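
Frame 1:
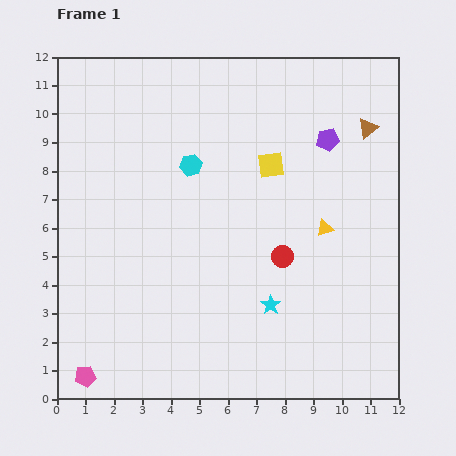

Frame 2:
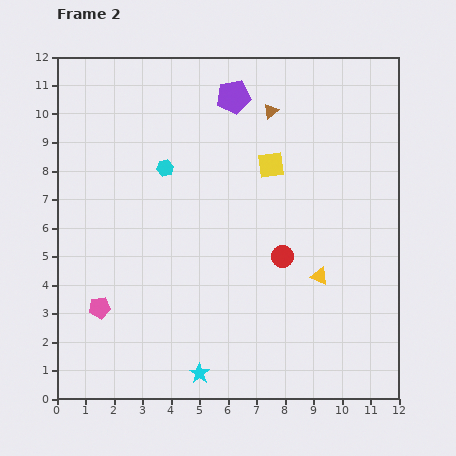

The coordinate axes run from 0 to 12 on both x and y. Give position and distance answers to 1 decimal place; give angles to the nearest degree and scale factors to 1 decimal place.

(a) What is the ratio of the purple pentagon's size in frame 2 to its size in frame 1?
1.5×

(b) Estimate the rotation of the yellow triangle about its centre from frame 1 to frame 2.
40° clockwise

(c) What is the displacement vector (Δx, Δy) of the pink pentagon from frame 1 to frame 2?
(0.5, 2.4)

The pink pentagon was at (1.0, 0.8) in frame 1 and (1.5, 3.2) in frame 2.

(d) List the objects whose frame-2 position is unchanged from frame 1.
the red circle, the yellow square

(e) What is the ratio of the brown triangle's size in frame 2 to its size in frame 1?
0.7×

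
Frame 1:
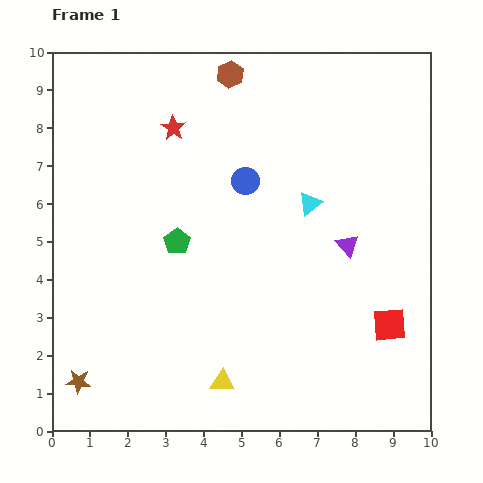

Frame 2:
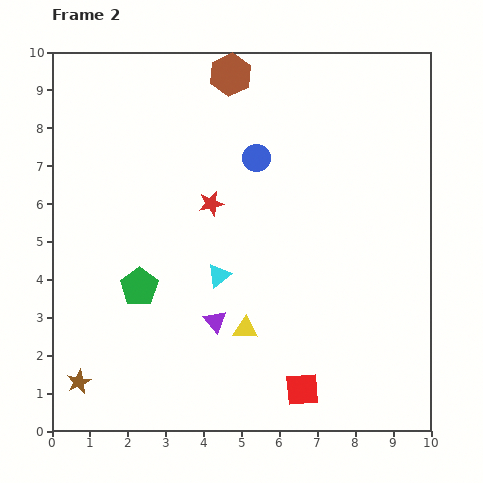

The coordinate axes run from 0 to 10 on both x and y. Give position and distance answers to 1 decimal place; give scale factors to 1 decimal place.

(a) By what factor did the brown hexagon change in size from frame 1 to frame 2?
1.5×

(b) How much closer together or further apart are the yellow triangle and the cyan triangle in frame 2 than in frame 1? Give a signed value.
-3.6

Distance in frame 1: 5.2. Distance in frame 2: 1.6.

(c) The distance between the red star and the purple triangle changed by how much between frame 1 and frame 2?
-2.4

Distance in frame 1: 5.5. Distance in frame 2: 3.1.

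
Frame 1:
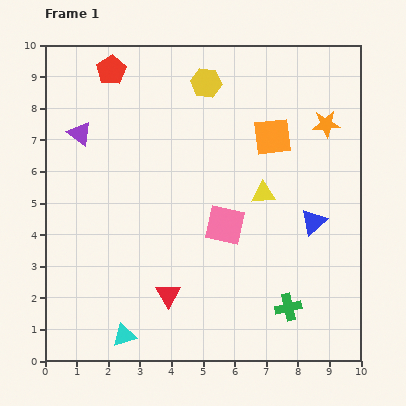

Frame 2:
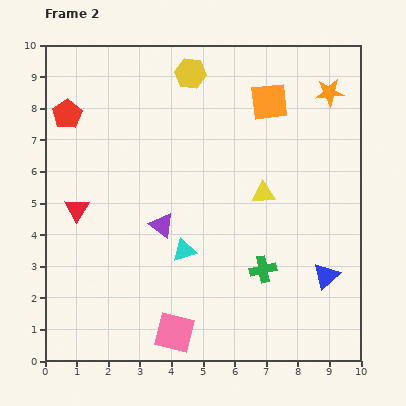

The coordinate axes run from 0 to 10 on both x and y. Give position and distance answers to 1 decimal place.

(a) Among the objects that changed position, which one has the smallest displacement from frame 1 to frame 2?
the yellow hexagon

(moved 0.6)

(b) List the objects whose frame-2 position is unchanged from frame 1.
the yellow triangle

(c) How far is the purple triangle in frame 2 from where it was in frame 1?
3.9

The purple triangle moved from (1.1, 7.2) to (3.7, 4.3), a distance of √(2.6² + 2.9²) ≈ 3.9.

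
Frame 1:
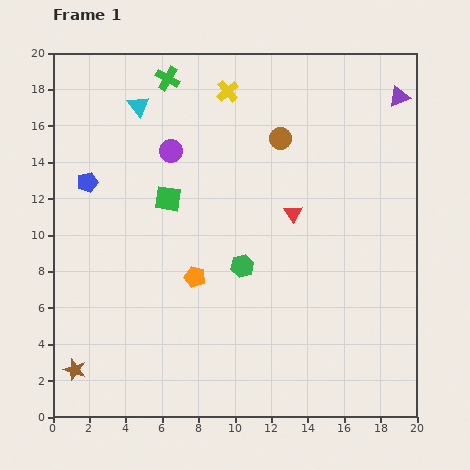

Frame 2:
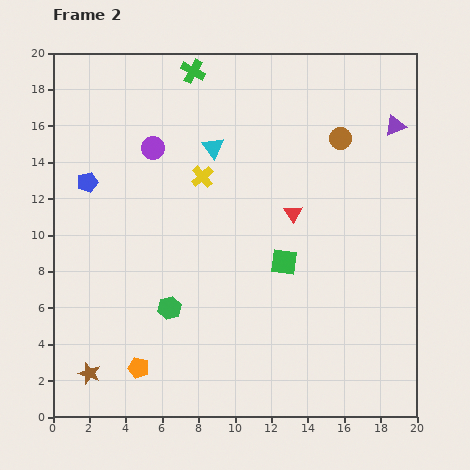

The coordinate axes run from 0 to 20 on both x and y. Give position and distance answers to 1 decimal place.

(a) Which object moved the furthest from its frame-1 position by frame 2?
the green square

(moved 7.3; next 5.9)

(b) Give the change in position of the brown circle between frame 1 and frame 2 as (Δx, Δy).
(3.3, 0.0)

The brown circle was at (12.5, 15.3) in frame 1 and (15.8, 15.3) in frame 2.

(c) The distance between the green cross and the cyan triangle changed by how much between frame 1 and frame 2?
+2.1

Distance in frame 1: 2.2. Distance in frame 2: 4.3.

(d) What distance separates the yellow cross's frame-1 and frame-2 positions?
4.9

The yellow cross moved from (9.6, 17.9) to (8.2, 13.2), a distance of √(1.4² + 4.7²) ≈ 4.9.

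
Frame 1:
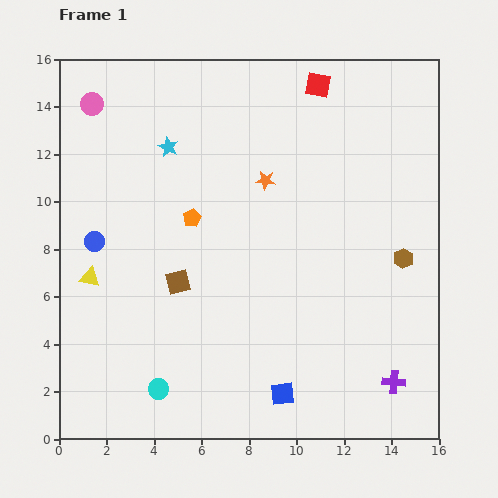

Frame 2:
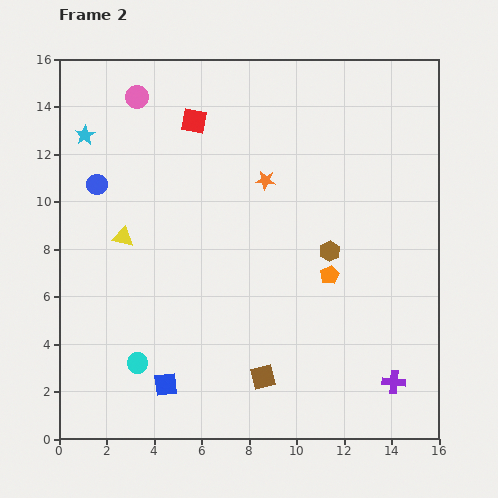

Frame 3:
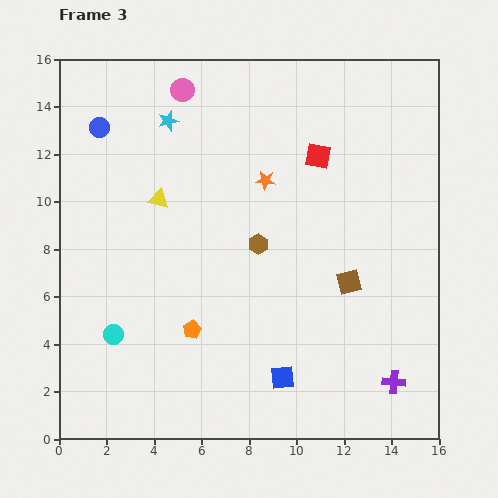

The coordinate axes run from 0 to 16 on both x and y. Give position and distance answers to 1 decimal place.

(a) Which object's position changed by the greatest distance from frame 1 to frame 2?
the orange pentagon

(moved 6.3; next 5.4)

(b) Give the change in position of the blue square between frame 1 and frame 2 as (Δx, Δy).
(-4.9, 0.4)

The blue square was at (9.4, 1.9) in frame 1 and (4.5, 2.3) in frame 2.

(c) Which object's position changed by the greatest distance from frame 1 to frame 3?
the brown square

(moved 7.2; next 6.1)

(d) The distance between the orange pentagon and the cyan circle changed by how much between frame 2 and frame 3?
-5.6

Distance in frame 2: 8.9. Distance in frame 3: 3.3.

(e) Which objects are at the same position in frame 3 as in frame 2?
the purple cross, the orange star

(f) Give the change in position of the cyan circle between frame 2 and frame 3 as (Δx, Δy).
(-1.0, 1.2)

The cyan circle was at (3.3, 3.2) in frame 2 and (2.3, 4.4) in frame 3.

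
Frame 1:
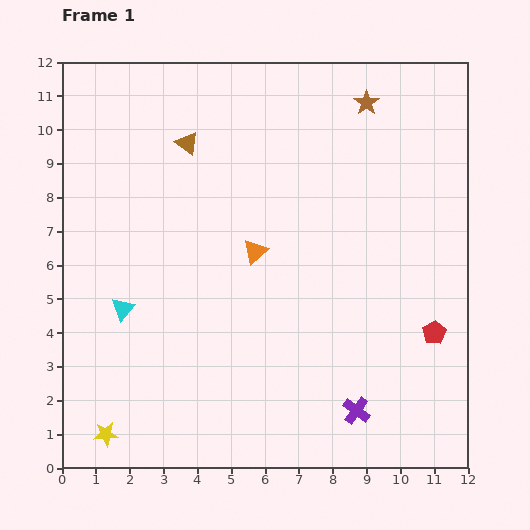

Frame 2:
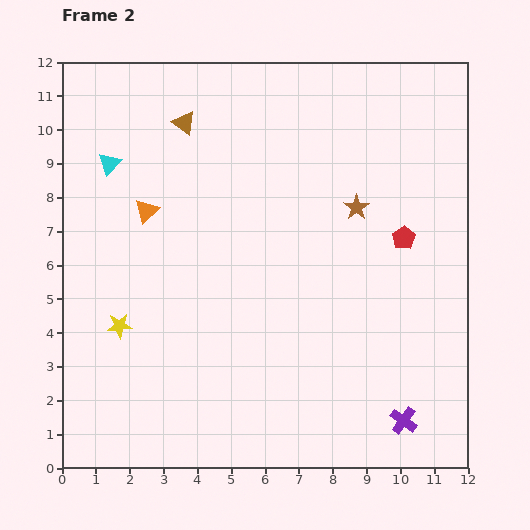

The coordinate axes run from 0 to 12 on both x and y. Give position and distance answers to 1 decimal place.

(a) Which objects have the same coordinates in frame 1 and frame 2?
none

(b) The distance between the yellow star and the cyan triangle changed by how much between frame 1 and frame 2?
+1.1

Distance in frame 1: 3.7. Distance in frame 2: 4.8.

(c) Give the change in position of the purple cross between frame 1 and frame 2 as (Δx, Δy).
(1.4, -0.3)

The purple cross was at (8.7, 1.7) in frame 1 and (10.1, 1.4) in frame 2.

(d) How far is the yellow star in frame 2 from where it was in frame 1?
3.2

The yellow star moved from (1.3, 1.0) to (1.7, 4.2), a distance of √(0.4² + 3.2²) ≈ 3.2.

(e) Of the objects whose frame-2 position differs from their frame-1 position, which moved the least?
the brown triangle

(moved 0.6)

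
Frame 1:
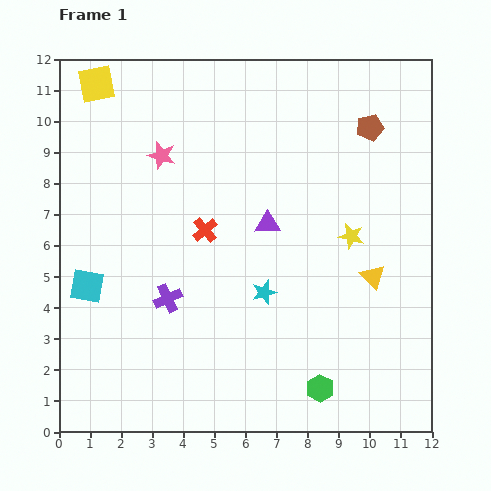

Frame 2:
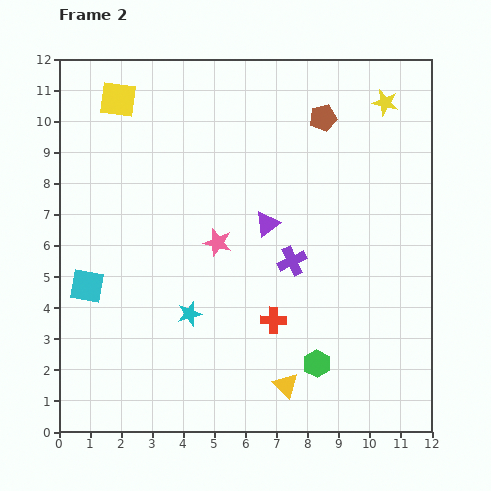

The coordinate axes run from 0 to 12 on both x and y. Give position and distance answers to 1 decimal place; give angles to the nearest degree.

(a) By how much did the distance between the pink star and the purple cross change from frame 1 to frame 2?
-2.1

Distance in frame 1: 4.6. Distance in frame 2: 2.5.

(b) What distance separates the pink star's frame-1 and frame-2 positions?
3.3

The pink star moved from (3.3, 8.9) to (5.1, 6.1), a distance of √(1.8² + 2.8²) ≈ 3.3.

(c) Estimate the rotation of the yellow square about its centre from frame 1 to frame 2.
18° clockwise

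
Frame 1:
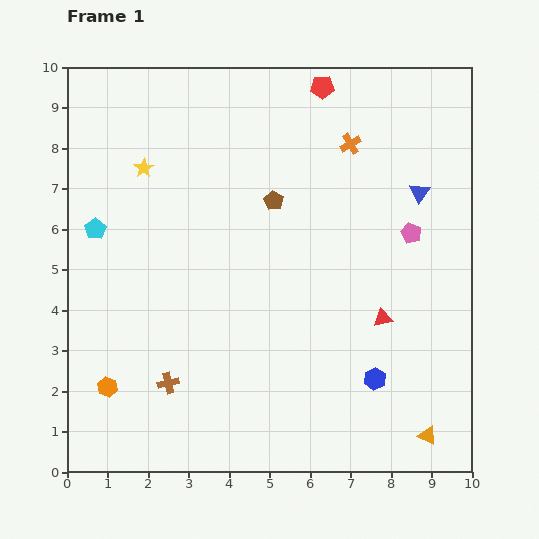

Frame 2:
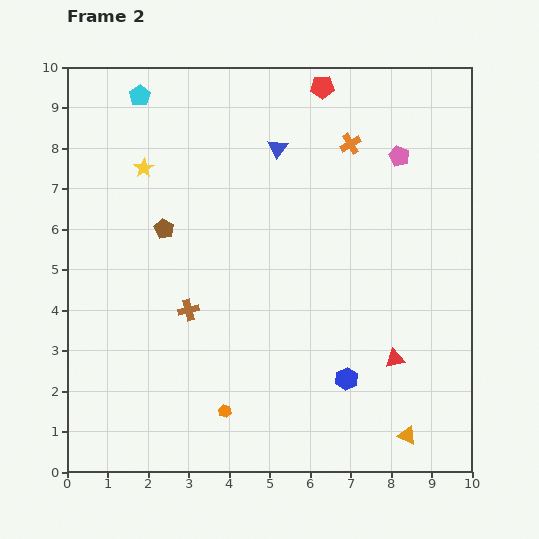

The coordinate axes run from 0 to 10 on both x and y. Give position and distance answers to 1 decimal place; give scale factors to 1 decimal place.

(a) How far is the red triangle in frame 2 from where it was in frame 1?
1.0

The red triangle moved from (7.8, 3.8) to (8.1, 2.8), a distance of √(0.3² + 1.0²) ≈ 1.0.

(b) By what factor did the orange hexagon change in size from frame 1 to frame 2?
0.6×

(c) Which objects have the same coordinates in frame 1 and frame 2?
the yellow star, the red pentagon, the orange cross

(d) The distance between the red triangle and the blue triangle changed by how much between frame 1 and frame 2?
+2.8

Distance in frame 1: 3.2. Distance in frame 2: 6.0.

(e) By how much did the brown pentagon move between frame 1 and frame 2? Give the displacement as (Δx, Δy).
(-2.7, -0.7)

The brown pentagon was at (5.1, 6.7) in frame 1 and (2.4, 6.0) in frame 2.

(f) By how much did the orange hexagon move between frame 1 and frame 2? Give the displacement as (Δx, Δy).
(2.9, -0.6)

The orange hexagon was at (1.0, 2.1) in frame 1 and (3.9, 1.5) in frame 2.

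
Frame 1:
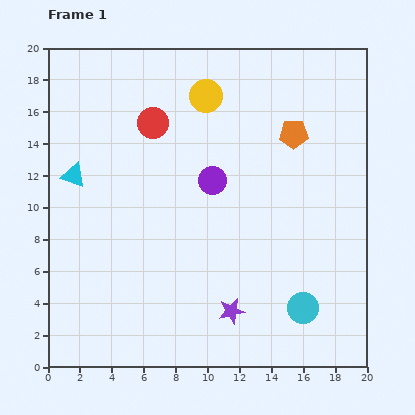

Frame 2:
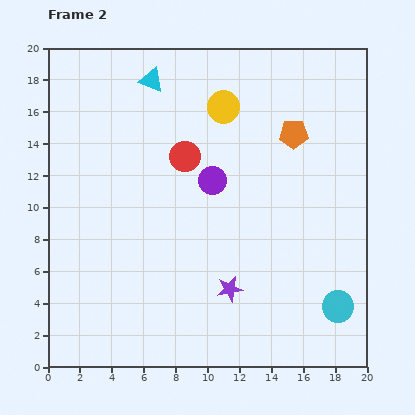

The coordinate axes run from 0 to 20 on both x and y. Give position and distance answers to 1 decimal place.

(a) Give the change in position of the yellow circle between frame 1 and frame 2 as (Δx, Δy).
(1.1, -0.7)

The yellow circle was at (9.9, 17.0) in frame 1 and (11.0, 16.3) in frame 2.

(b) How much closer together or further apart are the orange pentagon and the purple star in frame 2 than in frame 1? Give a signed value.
-1.3

Distance in frame 1: 11.8. Distance in frame 2: 10.5.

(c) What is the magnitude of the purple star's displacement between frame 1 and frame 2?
1.4

The purple star moved from (11.5, 3.5) to (11.4, 4.9), a distance of √(0.1² + 1.4²) ≈ 1.4.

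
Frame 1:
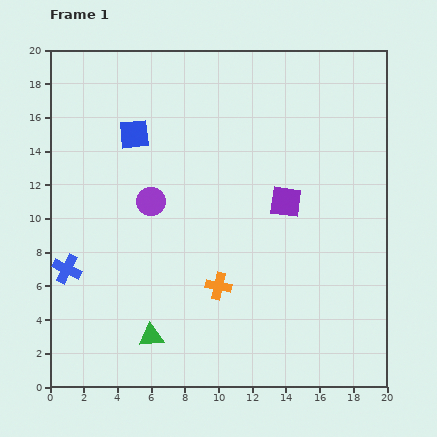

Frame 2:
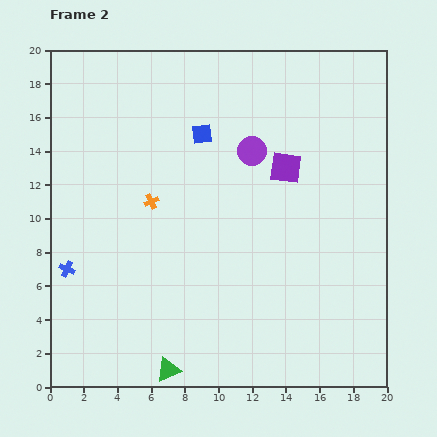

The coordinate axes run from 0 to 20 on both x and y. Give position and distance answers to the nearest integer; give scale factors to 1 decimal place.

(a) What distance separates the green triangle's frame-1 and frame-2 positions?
2

The green triangle moved from (6, 3) to (7, 1), a distance of √(1² + 2²) ≈ 2.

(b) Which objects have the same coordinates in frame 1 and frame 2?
the blue cross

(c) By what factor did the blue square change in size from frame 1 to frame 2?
0.7×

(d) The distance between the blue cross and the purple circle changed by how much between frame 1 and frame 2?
+7

Distance in frame 1: 6. Distance in frame 2: 13.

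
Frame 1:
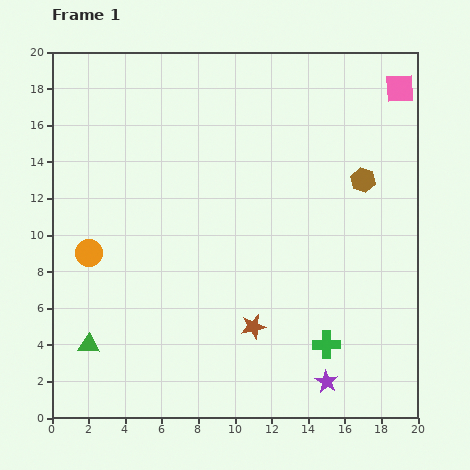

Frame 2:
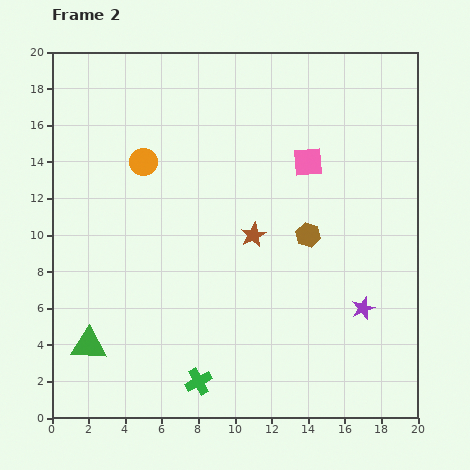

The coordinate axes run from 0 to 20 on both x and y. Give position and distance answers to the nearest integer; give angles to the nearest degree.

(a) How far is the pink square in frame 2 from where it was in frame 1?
6

The pink square moved from (19, 18) to (14, 14), a distance of √(5² + 4²) ≈ 6.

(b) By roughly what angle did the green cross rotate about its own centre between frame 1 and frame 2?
28° counter-clockwise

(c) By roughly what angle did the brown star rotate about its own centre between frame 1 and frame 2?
16° counter-clockwise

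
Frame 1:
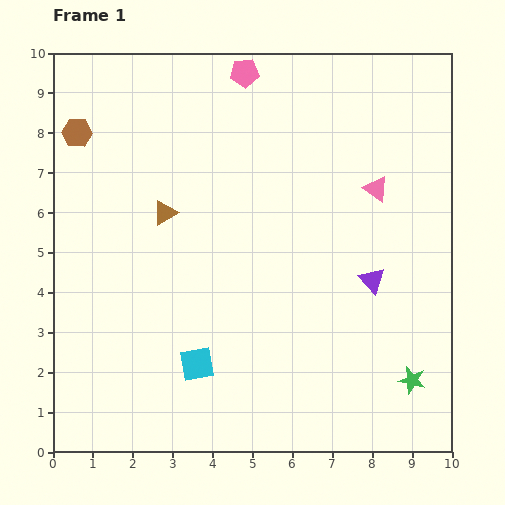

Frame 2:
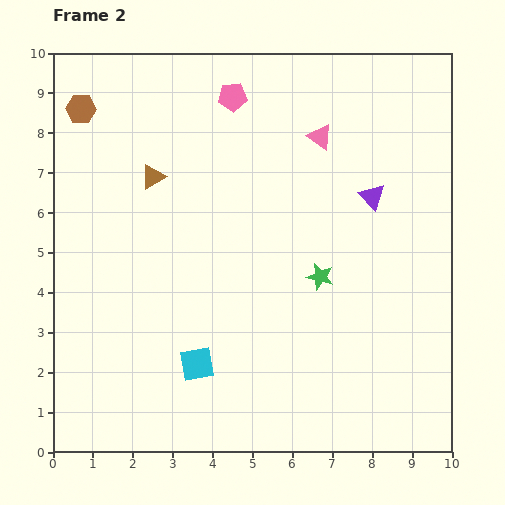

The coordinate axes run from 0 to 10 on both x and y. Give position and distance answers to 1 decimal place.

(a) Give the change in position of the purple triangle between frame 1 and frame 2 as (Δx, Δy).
(0.0, 2.1)

The purple triangle was at (8.0, 4.3) in frame 1 and (8.0, 6.4) in frame 2.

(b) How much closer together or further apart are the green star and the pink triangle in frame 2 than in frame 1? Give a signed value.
-1.4

Distance in frame 1: 4.9. Distance in frame 2: 3.5.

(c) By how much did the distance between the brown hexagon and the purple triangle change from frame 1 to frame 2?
-0.7

Distance in frame 1: 8.3. Distance in frame 2: 7.6.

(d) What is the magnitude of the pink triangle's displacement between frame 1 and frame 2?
1.9

The pink triangle moved from (8.1, 6.6) to (6.7, 7.9), a distance of √(1.4² + 1.3²) ≈ 1.9.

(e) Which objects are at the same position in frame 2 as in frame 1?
the cyan square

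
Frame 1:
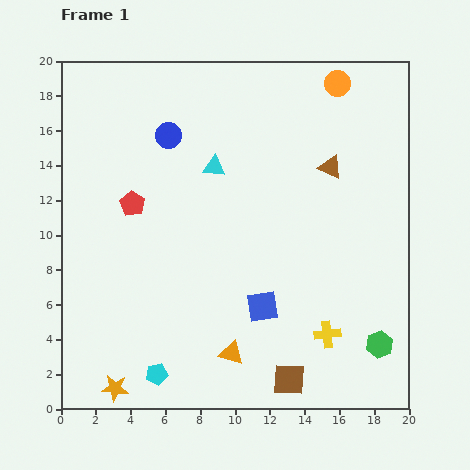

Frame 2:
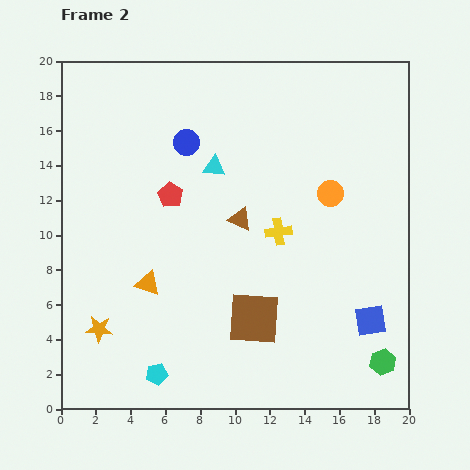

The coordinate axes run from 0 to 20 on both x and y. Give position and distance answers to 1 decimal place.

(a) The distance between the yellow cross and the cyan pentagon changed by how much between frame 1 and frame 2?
+0.7

Distance in frame 1: 10.1. Distance in frame 2: 10.8.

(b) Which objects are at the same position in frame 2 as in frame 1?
the cyan triangle, the cyan pentagon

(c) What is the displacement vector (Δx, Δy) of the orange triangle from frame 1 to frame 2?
(-4.8, 4.0)

The orange triangle was at (9.8, 3.2) in frame 1 and (5.0, 7.2) in frame 2.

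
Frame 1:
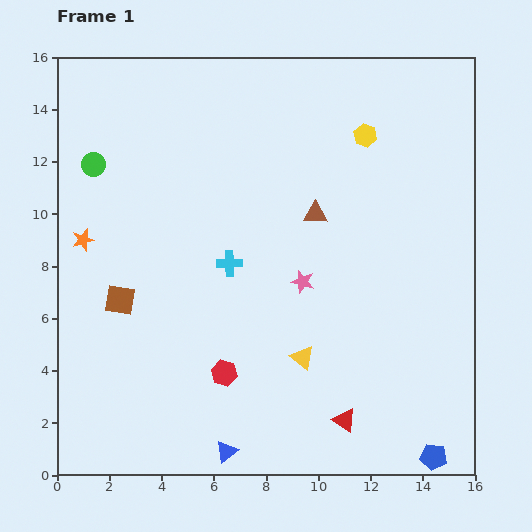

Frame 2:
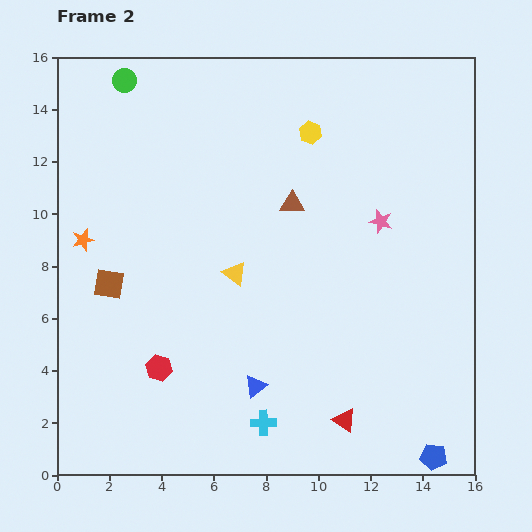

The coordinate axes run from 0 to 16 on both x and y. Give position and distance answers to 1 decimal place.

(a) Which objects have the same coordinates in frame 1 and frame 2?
the blue pentagon, the red triangle, the orange star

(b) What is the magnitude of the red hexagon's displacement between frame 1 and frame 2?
2.5

The red hexagon moved from (6.4, 3.9) to (3.9, 4.1), a distance of √(2.5² + 0.2²) ≈ 2.5.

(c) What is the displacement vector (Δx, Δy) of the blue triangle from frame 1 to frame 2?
(1.1, 2.5)

The blue triangle was at (6.5, 0.9) in frame 1 and (7.6, 3.4) in frame 2.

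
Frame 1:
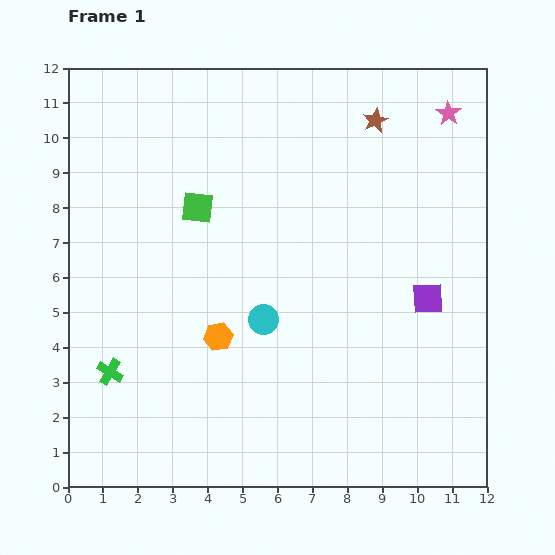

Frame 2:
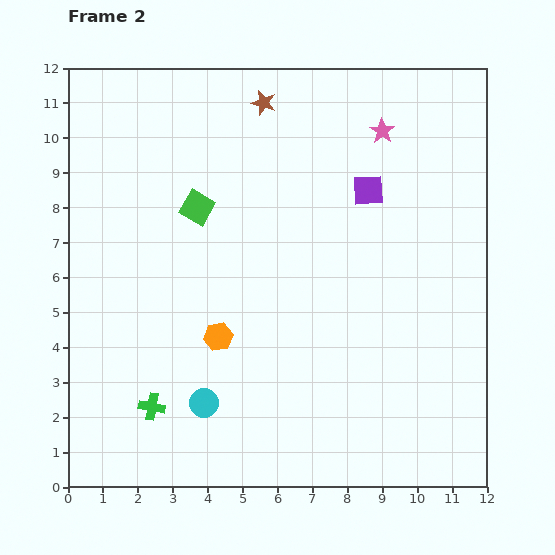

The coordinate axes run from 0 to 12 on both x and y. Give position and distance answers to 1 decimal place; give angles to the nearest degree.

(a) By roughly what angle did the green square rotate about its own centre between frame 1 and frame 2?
24° clockwise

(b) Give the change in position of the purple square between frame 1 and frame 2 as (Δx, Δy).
(-1.7, 3.1)

The purple square was at (10.3, 5.4) in frame 1 and (8.6, 8.5) in frame 2.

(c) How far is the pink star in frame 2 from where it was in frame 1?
2.0

The pink star moved from (10.9, 10.7) to (9.0, 10.2), a distance of √(1.9² + 0.5²) ≈ 2.0.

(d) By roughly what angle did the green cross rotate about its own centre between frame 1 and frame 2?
21° counter-clockwise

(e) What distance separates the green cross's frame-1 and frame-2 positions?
1.6

The green cross moved from (1.2, 3.3) to (2.4, 2.3), a distance of √(1.2² + 1.0²) ≈ 1.6.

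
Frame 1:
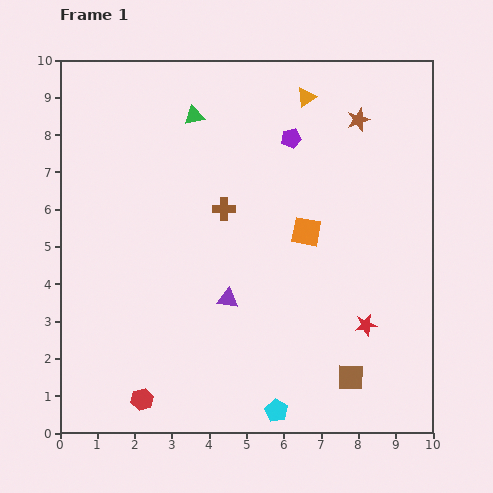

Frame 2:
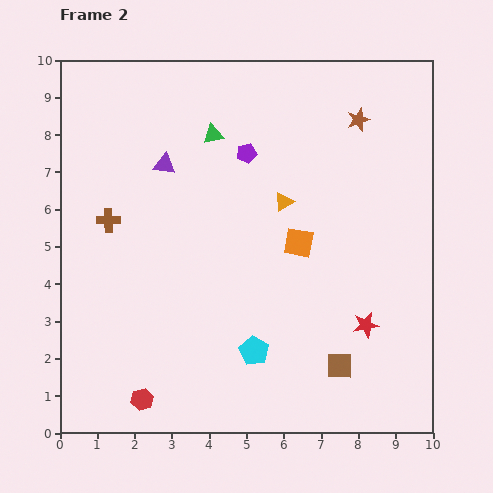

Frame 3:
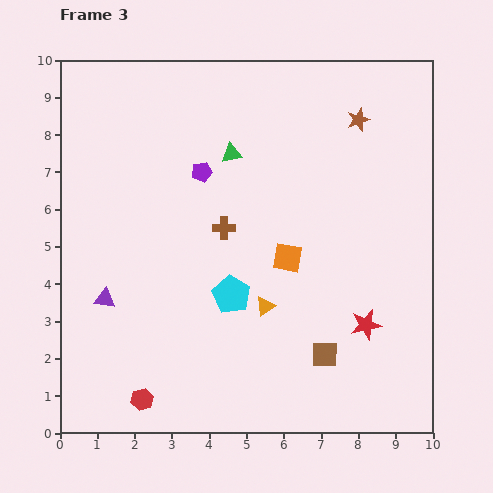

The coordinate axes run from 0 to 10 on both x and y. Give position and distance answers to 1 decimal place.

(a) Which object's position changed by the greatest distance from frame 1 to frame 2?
the purple triangle

(moved 4.0; next 3.1)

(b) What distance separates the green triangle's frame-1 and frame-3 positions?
1.4

The green triangle moved from (3.6, 8.5) to (4.6, 7.5), a distance of √(1.0² + 1.0²) ≈ 1.4.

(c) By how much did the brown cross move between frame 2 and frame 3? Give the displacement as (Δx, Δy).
(3.1, -0.2)

The brown cross was at (1.3, 5.7) in frame 2 and (4.4, 5.5) in frame 3.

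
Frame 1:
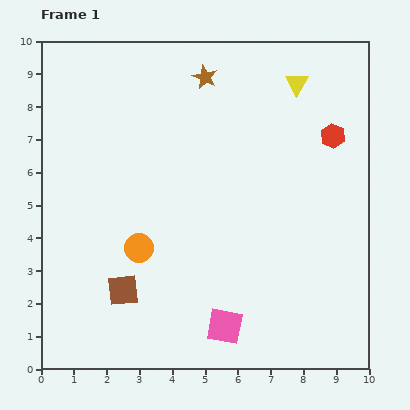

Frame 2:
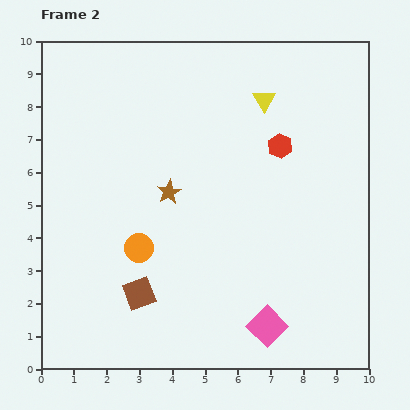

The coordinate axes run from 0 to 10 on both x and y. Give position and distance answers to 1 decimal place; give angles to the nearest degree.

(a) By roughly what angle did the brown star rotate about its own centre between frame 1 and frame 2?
18° clockwise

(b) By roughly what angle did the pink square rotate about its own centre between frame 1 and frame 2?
35° clockwise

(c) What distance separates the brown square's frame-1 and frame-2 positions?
0.5

The brown square moved from (2.5, 2.4) to (3.0, 2.3), a distance of √(0.5² + 0.1²) ≈ 0.5.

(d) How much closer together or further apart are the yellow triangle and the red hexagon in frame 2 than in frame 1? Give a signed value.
-0.4

Distance in frame 1: 1.9. Distance in frame 2: 1.5.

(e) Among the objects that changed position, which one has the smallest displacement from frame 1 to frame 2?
the brown square

(moved 0.5)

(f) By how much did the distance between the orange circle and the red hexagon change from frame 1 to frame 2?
-1.5

Distance in frame 1: 6.8. Distance in frame 2: 5.3.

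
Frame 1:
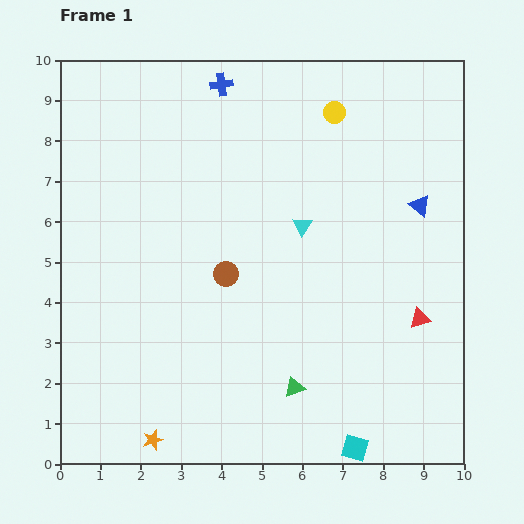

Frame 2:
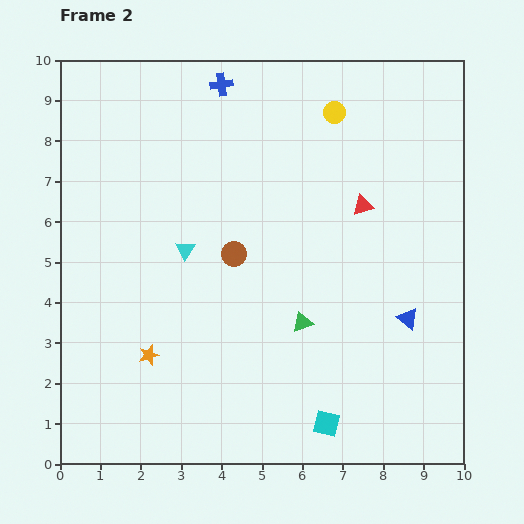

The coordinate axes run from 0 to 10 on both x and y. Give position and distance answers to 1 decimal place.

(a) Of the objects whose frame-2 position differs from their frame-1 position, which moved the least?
the brown circle

(moved 0.5)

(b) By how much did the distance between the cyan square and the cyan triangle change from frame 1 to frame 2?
-0.2

Distance in frame 1: 5.7. Distance in frame 2: 5.5.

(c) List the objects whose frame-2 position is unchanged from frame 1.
the yellow circle, the blue cross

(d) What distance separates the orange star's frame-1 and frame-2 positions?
2.1

The orange star moved from (2.3, 0.6) to (2.2, 2.7), a distance of √(0.1² + 2.1²) ≈ 2.1.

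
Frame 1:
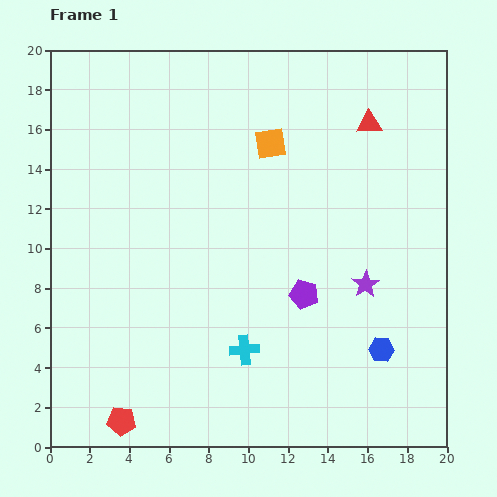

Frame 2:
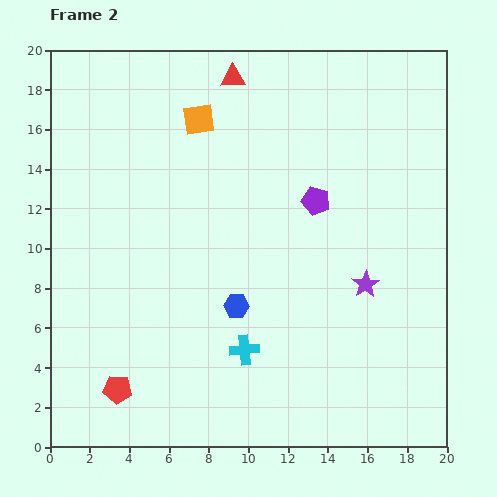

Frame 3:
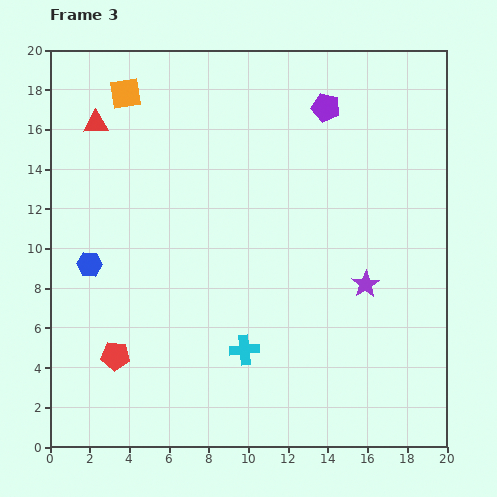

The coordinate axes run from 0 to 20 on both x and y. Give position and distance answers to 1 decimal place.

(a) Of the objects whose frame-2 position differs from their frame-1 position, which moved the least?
the red pentagon

(moved 1.6)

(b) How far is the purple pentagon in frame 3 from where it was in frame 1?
9.5

The purple pentagon moved from (12.8, 7.7) to (13.9, 17.1), a distance of √(1.1² + 9.4²) ≈ 9.5.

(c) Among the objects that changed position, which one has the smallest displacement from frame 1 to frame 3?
the red pentagon

(moved 3.3)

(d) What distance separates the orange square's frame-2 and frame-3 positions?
3.9

The orange square moved from (7.5, 16.5) to (3.8, 17.8), a distance of √(3.7² + 1.3²) ≈ 3.9.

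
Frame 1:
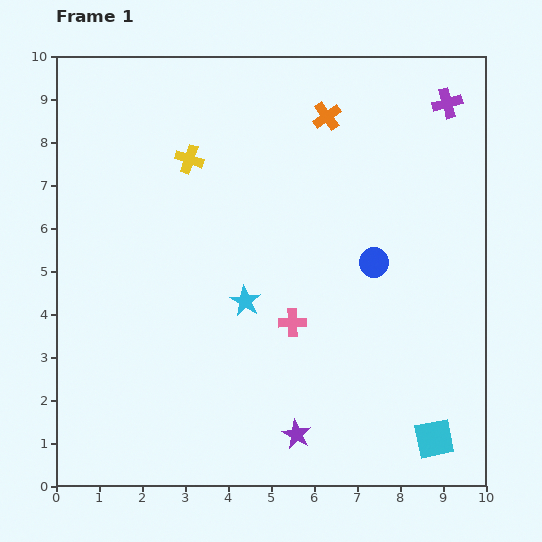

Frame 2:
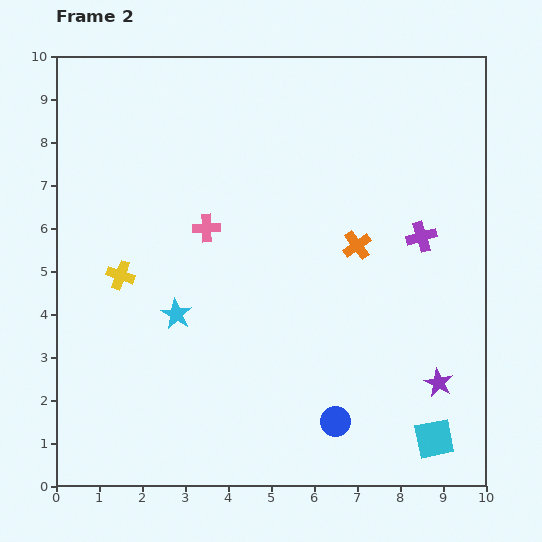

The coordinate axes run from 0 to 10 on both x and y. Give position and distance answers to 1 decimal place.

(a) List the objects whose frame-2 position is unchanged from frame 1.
the cyan square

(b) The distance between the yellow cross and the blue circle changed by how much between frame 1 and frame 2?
+1.1

Distance in frame 1: 4.9. Distance in frame 2: 6.0.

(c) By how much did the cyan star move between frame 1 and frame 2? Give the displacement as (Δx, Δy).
(-1.6, -0.3)

The cyan star was at (4.4, 4.3) in frame 1 and (2.8, 4.0) in frame 2.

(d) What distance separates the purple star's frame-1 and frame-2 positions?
3.5

The purple star moved from (5.6, 1.2) to (8.9, 2.4), a distance of √(3.3² + 1.2²) ≈ 3.5.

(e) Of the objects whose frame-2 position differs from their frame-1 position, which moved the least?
the cyan star

(moved 1.6)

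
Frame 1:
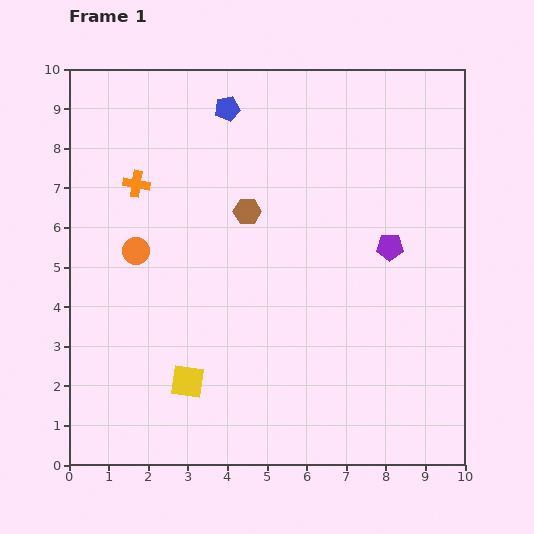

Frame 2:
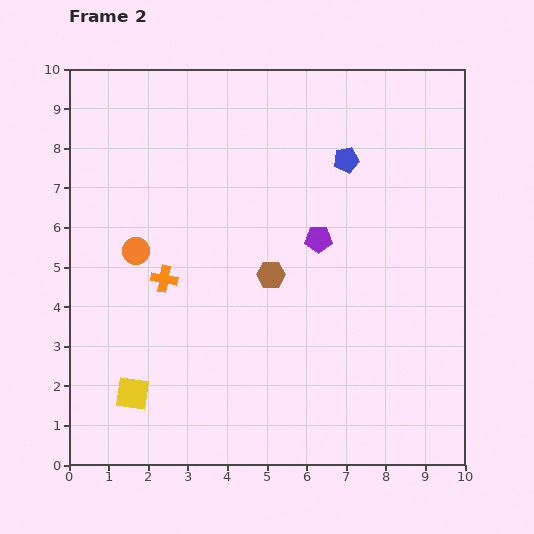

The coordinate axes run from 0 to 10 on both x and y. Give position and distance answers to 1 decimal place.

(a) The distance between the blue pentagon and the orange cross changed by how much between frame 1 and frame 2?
+2.5

Distance in frame 1: 3.0. Distance in frame 2: 5.5.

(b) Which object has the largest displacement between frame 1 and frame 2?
the blue pentagon

(moved 3.3; next 2.5)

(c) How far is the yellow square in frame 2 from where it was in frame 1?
1.4

The yellow square moved from (3.0, 2.1) to (1.6, 1.8), a distance of √(1.4² + 0.3²) ≈ 1.4.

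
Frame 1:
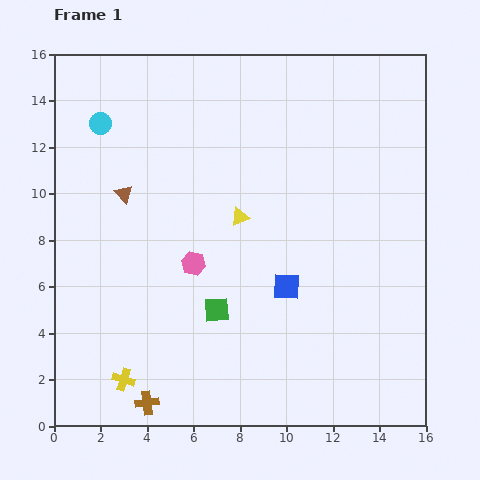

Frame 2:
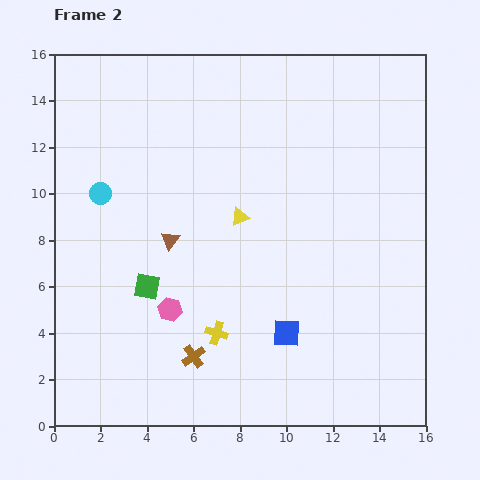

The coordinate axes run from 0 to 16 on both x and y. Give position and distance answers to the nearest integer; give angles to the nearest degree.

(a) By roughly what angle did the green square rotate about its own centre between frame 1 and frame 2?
16° clockwise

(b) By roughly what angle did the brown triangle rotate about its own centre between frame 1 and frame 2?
19° clockwise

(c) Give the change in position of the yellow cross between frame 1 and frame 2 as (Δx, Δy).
(4, 2)

The yellow cross was at (3, 2) in frame 1 and (7, 4) in frame 2.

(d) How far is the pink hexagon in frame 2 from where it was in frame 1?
2

The pink hexagon moved from (6, 7) to (5, 5), a distance of √(1² + 2²) ≈ 2.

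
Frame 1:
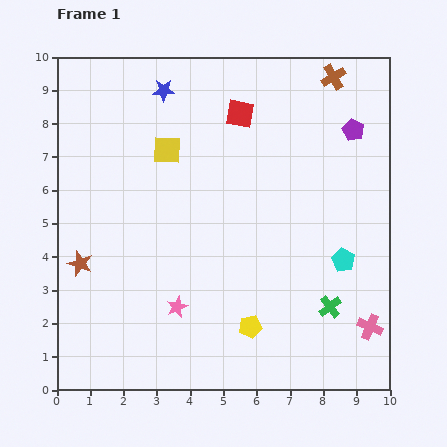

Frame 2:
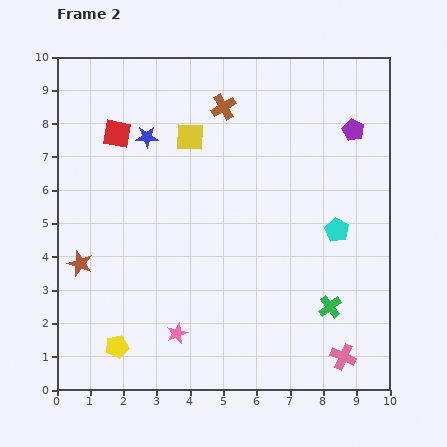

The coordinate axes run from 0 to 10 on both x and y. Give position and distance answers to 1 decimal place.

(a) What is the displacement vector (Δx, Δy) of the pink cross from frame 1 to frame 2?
(-0.8, -0.9)

The pink cross was at (9.4, 1.9) in frame 1 and (8.6, 1.0) in frame 2.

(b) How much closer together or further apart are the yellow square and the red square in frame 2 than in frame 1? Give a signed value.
-0.3

Distance in frame 1: 2.5. Distance in frame 2: 2.2.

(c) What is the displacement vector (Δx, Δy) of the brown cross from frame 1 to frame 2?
(-3.3, -0.9)

The brown cross was at (8.3, 9.4) in frame 1 and (5.0, 8.5) in frame 2.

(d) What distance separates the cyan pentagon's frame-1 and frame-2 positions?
0.9

The cyan pentagon moved from (8.6, 3.9) to (8.4, 4.8), a distance of √(0.2² + 0.9²) ≈ 0.9.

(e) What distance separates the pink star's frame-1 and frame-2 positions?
0.8

The pink star moved from (3.6, 2.5) to (3.6, 1.7), a distance of √(0.0² + 0.8²) ≈ 0.8.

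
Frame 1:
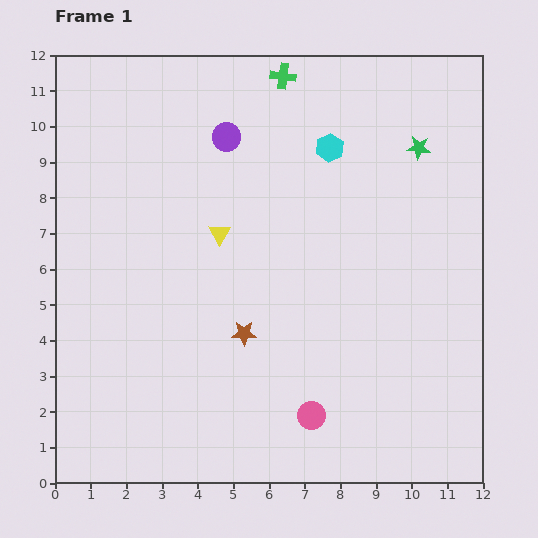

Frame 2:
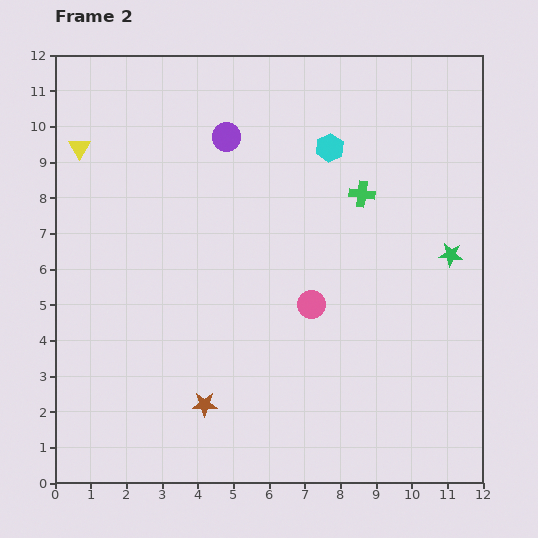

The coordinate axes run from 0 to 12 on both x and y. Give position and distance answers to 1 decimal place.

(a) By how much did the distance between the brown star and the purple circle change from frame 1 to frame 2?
+2.0

Distance in frame 1: 5.5. Distance in frame 2: 7.5.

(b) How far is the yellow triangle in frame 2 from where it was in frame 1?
4.6

The yellow triangle moved from (4.6, 7.0) to (0.7, 9.4), a distance of √(3.9² + 2.4²) ≈ 4.6.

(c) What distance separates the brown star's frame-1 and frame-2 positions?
2.3

The brown star moved from (5.3, 4.2) to (4.2, 2.2), a distance of √(1.1² + 2.0²) ≈ 2.3.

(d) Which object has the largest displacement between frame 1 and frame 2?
the yellow triangle

(moved 4.6; next 4.0)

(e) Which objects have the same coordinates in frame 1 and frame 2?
the cyan hexagon, the purple circle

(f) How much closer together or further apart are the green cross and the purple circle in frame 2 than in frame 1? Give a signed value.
+1.8

Distance in frame 1: 2.3. Distance in frame 2: 4.1.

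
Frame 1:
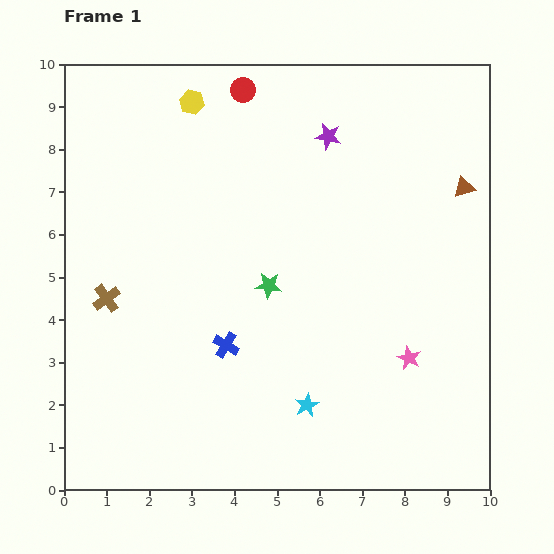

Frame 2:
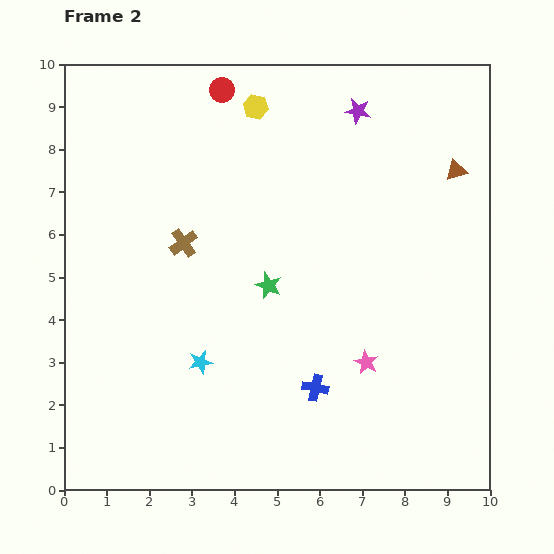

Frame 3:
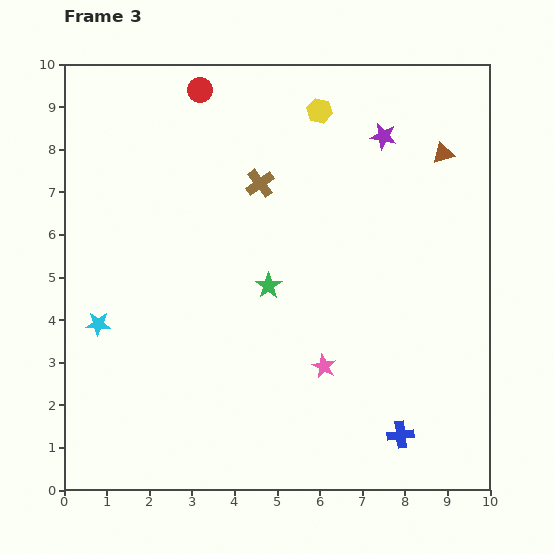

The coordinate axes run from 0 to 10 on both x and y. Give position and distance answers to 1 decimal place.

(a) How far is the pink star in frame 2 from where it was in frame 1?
1.0

The pink star moved from (8.1, 3.1) to (7.1, 3.0), a distance of √(1.0² + 0.1²) ≈ 1.0.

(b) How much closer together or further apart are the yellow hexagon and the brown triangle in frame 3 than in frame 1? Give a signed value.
-3.6

Distance in frame 1: 6.7. Distance in frame 3: 3.1.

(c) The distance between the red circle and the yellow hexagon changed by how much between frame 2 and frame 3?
+1.9

Distance in frame 2: 0.9. Distance in frame 3: 2.8.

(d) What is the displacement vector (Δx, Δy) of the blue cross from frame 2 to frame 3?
(2.0, -1.1)

The blue cross was at (5.9, 2.4) in frame 2 and (7.9, 1.3) in frame 3.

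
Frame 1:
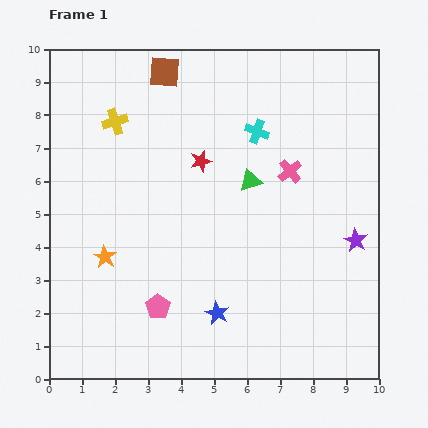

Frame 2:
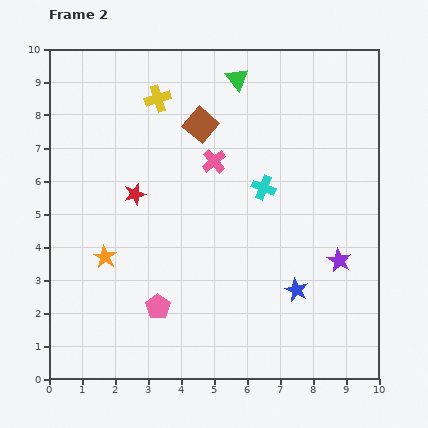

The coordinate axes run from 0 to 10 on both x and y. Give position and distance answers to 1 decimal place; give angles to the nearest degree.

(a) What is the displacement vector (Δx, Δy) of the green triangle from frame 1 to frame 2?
(-0.4, 3.1)

The green triangle was at (6.1, 6.0) in frame 1 and (5.7, 9.1) in frame 2.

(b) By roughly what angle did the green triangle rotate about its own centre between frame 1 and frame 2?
51° counter-clockwise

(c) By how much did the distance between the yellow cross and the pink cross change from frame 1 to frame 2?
-3.0

Distance in frame 1: 5.5. Distance in frame 2: 2.5.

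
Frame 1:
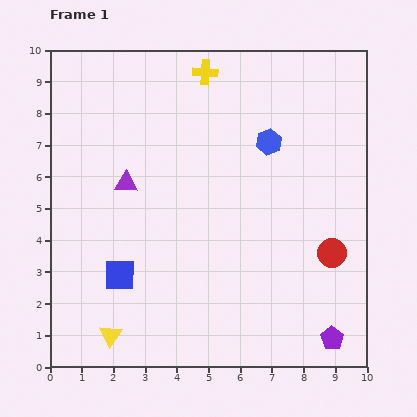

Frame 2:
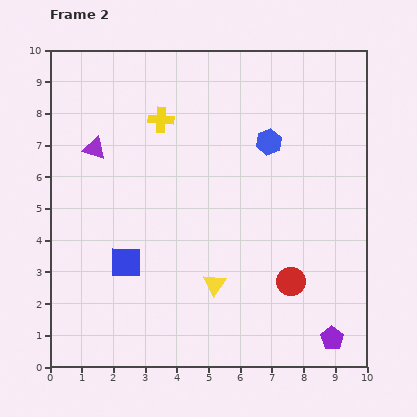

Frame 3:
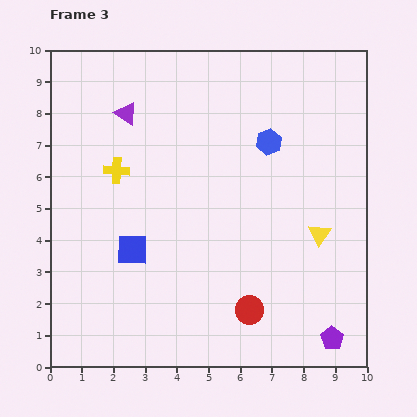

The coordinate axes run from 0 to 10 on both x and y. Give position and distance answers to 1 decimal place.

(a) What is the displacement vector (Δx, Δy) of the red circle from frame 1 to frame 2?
(-1.3, -0.9)

The red circle was at (8.9, 3.6) in frame 1 and (7.6, 2.7) in frame 2.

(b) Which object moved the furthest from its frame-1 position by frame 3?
the yellow triangle

(moved 7.3; next 4.2)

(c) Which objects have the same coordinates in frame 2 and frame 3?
the purple pentagon, the blue hexagon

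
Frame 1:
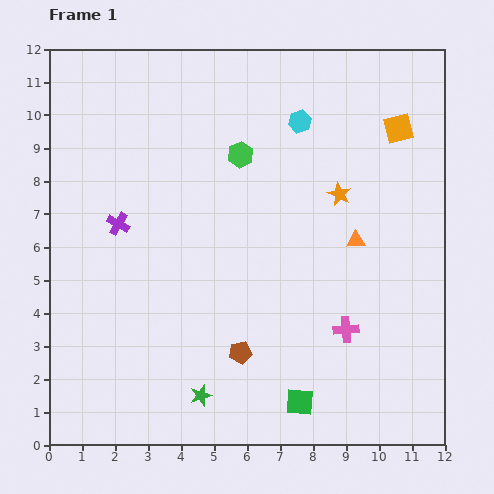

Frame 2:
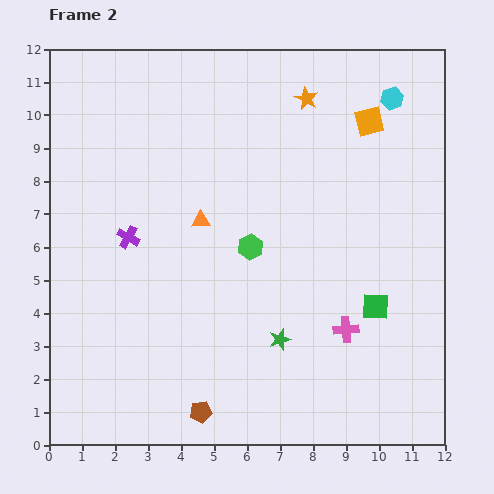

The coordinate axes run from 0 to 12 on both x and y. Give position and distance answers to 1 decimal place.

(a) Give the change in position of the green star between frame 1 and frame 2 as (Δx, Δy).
(2.4, 1.7)

The green star was at (4.6, 1.5) in frame 1 and (7.0, 3.2) in frame 2.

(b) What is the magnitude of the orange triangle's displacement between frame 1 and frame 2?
4.7

The orange triangle moved from (9.3, 6.2) to (4.6, 6.8), a distance of √(4.7² + 0.6²) ≈ 4.7.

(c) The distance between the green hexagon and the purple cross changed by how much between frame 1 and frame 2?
-0.6

Distance in frame 1: 4.3. Distance in frame 2: 3.7.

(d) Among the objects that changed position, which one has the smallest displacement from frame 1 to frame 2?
the purple cross

(moved 0.5)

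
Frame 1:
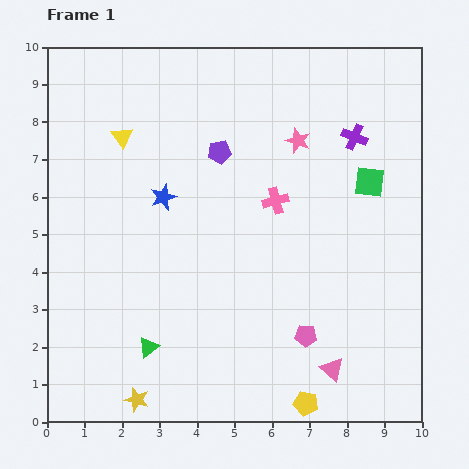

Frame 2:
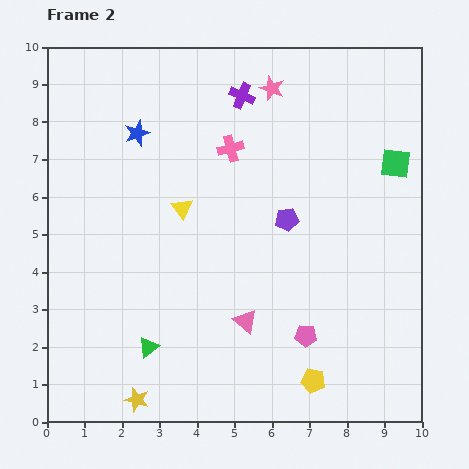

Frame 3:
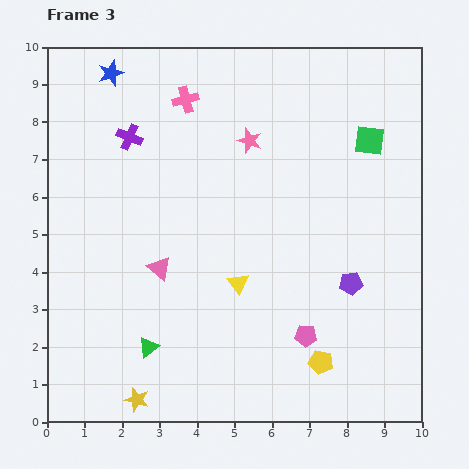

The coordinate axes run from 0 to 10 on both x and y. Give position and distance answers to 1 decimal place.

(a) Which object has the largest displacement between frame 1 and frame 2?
the purple cross

(moved 3.2; next 2.6)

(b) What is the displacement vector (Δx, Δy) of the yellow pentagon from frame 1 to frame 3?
(0.4, 1.1)

The yellow pentagon was at (6.9, 0.5) in frame 1 and (7.3, 1.6) in frame 3.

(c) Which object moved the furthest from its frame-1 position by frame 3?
the purple cross

(moved 6.0; next 5.3)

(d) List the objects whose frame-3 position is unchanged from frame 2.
the pink pentagon, the green triangle, the yellow star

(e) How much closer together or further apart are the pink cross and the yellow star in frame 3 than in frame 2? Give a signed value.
+0.9

Distance in frame 2: 7.2. Distance in frame 3: 8.1.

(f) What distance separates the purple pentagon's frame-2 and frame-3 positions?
2.4

The purple pentagon moved from (6.4, 5.4) to (8.1, 3.7), a distance of √(1.7² + 1.7²) ≈ 2.4.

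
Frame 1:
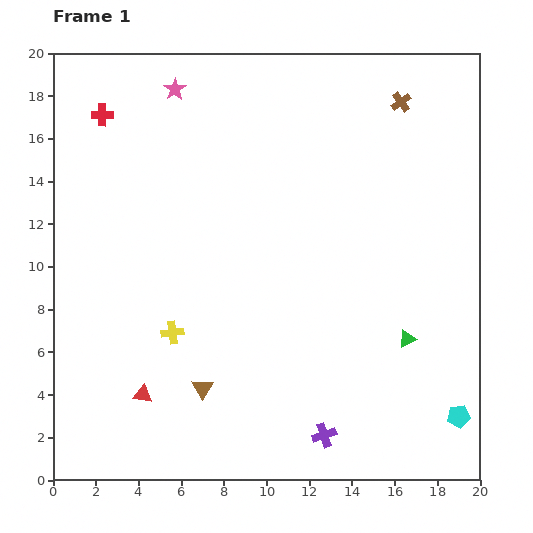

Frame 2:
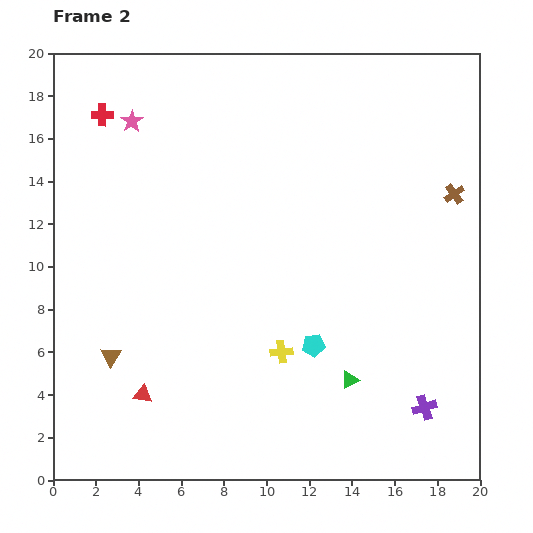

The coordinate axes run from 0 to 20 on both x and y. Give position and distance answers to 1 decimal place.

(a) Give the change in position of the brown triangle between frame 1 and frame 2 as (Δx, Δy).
(-4.3, 1.5)

The brown triangle was at (7.0, 4.3) in frame 1 and (2.7, 5.8) in frame 2.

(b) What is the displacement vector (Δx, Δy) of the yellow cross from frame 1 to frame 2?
(5.1, -0.9)

The yellow cross was at (5.6, 6.9) in frame 1 and (10.7, 6.0) in frame 2.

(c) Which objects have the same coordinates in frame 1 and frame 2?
the red cross, the red triangle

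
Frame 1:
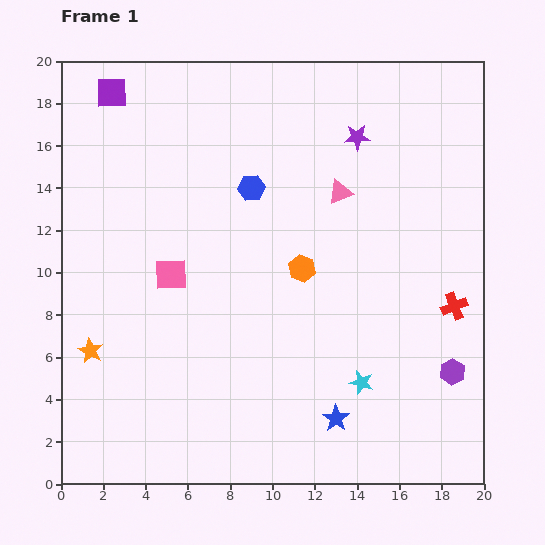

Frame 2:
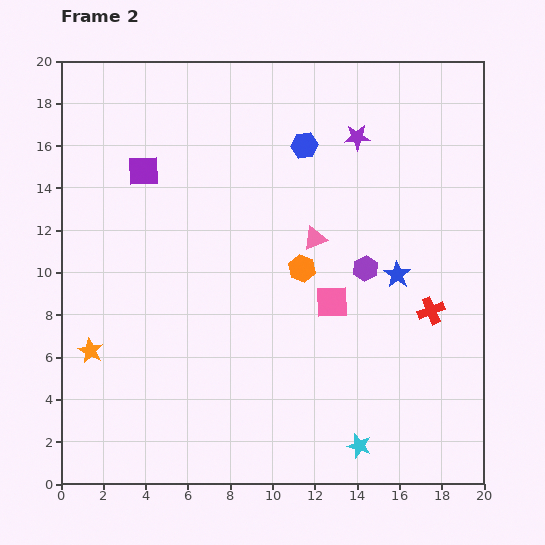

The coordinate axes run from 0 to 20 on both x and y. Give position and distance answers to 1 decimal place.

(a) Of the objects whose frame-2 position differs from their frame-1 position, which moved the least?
the red cross

(moved 1.1)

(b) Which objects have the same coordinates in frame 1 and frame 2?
the purple star, the orange hexagon, the orange star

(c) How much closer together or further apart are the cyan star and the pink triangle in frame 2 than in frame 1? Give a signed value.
+0.9

Distance in frame 1: 9.1. Distance in frame 2: 10.0.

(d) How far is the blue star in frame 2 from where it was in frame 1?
7.4

The blue star moved from (13.0, 3.1) to (15.9, 9.9), a distance of √(2.9² + 6.8²) ≈ 7.4.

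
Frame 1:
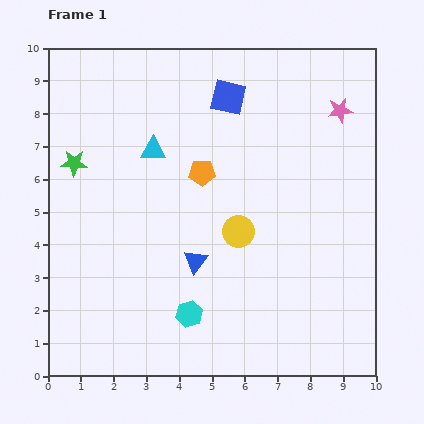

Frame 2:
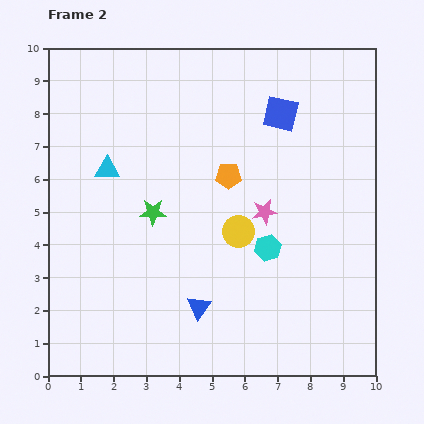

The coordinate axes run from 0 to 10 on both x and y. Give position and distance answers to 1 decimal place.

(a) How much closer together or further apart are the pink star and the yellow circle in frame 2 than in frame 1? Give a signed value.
-3.8

Distance in frame 1: 4.8. Distance in frame 2: 1.0.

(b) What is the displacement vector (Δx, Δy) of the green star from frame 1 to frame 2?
(2.4, -1.5)

The green star was at (0.8, 6.5) in frame 1 and (3.2, 5.0) in frame 2.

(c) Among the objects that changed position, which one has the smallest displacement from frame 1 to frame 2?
the orange pentagon

(moved 0.8)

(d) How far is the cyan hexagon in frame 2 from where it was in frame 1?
3.1

The cyan hexagon moved from (4.3, 1.9) to (6.7, 3.9), a distance of √(2.4² + 2.0²) ≈ 3.1.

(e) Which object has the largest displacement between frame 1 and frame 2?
the pink star

(moved 3.9; next 3.1)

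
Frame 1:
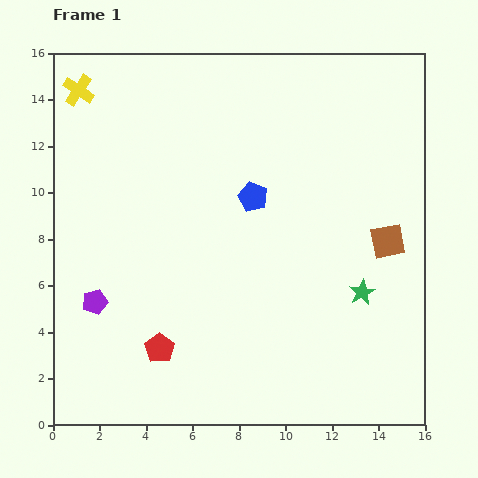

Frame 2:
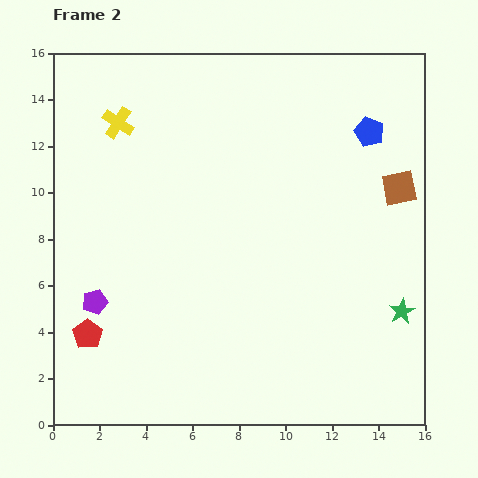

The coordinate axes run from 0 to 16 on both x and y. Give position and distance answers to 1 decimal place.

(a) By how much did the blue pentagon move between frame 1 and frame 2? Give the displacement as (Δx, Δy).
(5.0, 2.8)

The blue pentagon was at (8.6, 9.8) in frame 1 and (13.6, 12.6) in frame 2.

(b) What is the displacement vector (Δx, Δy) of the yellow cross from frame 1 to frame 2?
(1.7, -1.4)

The yellow cross was at (1.1, 14.4) in frame 1 and (2.8, 13.0) in frame 2.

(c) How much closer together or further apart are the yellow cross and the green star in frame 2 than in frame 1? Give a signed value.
-0.4

Distance in frame 1: 15.0. Distance in frame 2: 14.6.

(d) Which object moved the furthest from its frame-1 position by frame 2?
the blue pentagon

(moved 5.7; next 3.2)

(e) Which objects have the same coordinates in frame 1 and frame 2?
the purple pentagon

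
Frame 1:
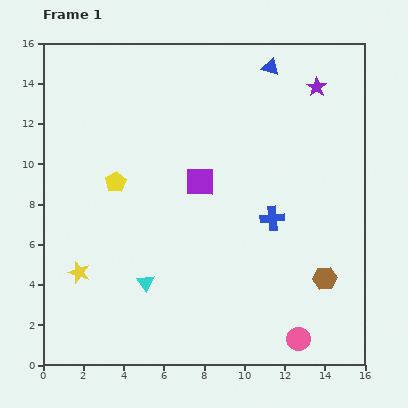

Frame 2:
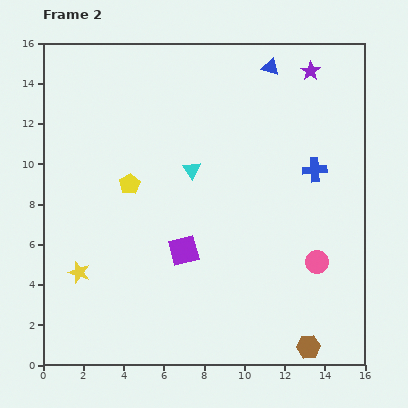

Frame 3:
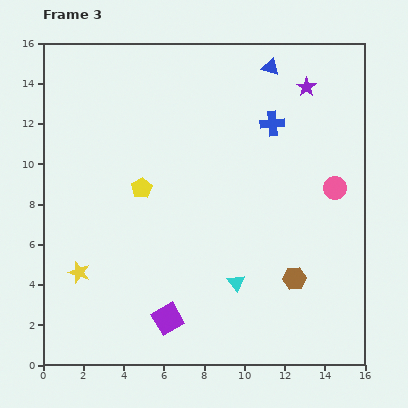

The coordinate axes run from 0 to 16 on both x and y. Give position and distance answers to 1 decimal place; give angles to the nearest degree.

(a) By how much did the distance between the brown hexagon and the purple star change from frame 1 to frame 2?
+4.2

Distance in frame 1: 9.5. Distance in frame 2: 13.7.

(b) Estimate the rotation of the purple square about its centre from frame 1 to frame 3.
32° counter-clockwise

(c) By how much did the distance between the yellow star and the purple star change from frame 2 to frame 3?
-0.6

Distance in frame 2: 15.2. Distance in frame 3: 14.6.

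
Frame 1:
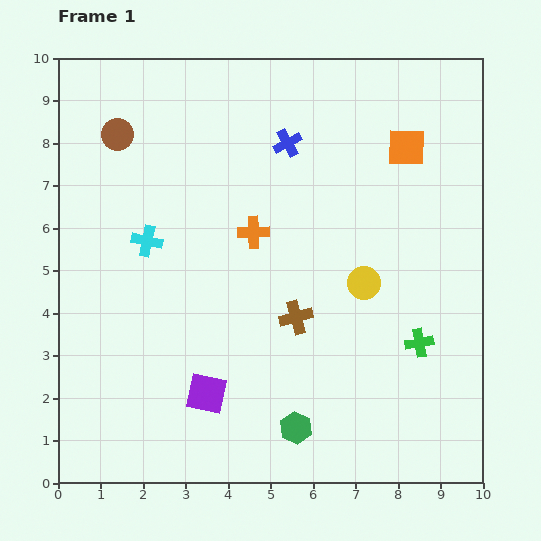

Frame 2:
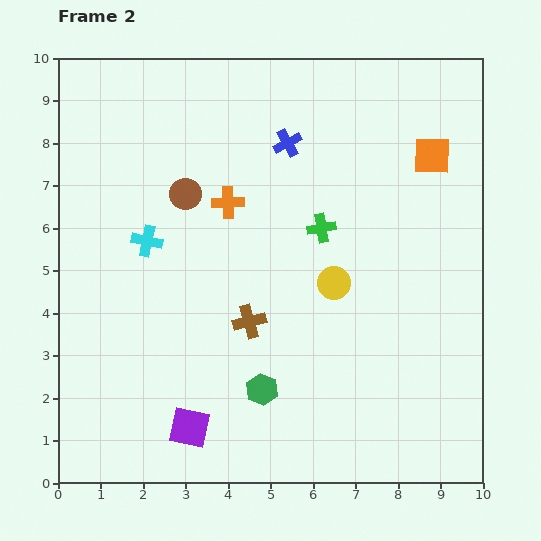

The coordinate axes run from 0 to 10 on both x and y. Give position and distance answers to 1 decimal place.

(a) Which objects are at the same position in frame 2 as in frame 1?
the blue cross, the cyan cross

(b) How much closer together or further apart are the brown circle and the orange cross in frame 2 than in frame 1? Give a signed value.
-2.9

Distance in frame 1: 3.9. Distance in frame 2: 1.0.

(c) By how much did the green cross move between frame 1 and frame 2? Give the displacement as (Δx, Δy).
(-2.3, 2.7)

The green cross was at (8.5, 3.3) in frame 1 and (6.2, 6.0) in frame 2.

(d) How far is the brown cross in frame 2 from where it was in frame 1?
1.1

The brown cross moved from (5.6, 3.9) to (4.5, 3.8), a distance of √(1.1² + 0.1²) ≈ 1.1.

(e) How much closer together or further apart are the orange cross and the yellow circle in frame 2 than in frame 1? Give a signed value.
+0.2

Distance in frame 1: 2.9. Distance in frame 2: 3.1.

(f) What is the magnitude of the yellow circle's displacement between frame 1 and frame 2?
0.7

The yellow circle moved from (7.2, 4.7) to (6.5, 4.7), a distance of √(0.7² + 0.0²) ≈ 0.7.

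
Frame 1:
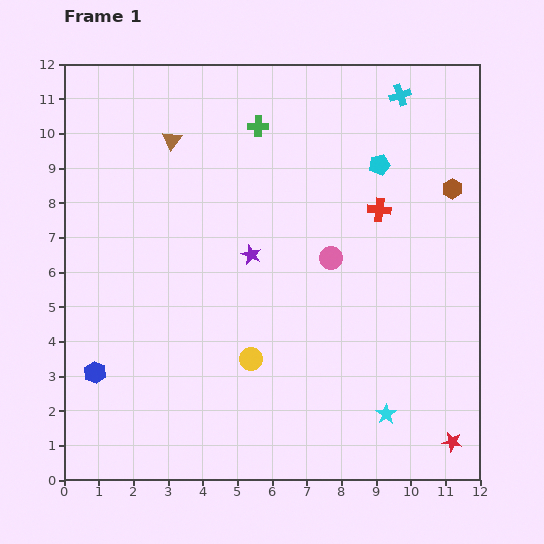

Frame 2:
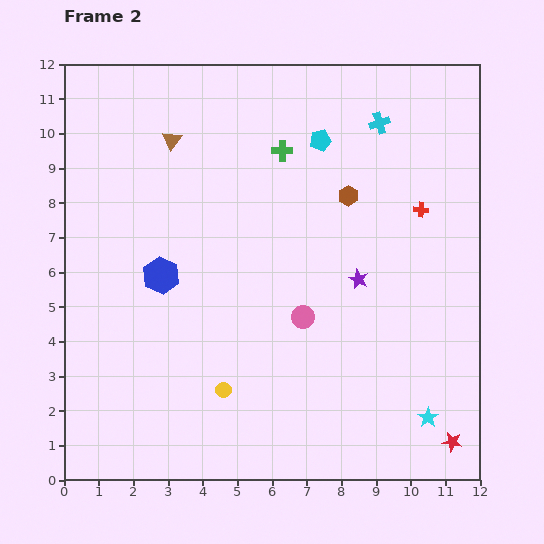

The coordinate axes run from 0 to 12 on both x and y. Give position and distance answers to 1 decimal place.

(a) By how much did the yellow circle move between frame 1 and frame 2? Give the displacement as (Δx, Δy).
(-0.8, -0.9)

The yellow circle was at (5.4, 3.5) in frame 1 and (4.6, 2.6) in frame 2.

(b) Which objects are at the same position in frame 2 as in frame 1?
the brown triangle, the red star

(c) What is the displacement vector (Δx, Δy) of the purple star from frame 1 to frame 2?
(3.1, -0.7)

The purple star was at (5.4, 6.5) in frame 1 and (8.5, 5.8) in frame 2.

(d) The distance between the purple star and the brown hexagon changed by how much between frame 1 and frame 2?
-3.7

Distance in frame 1: 6.1. Distance in frame 2: 2.4.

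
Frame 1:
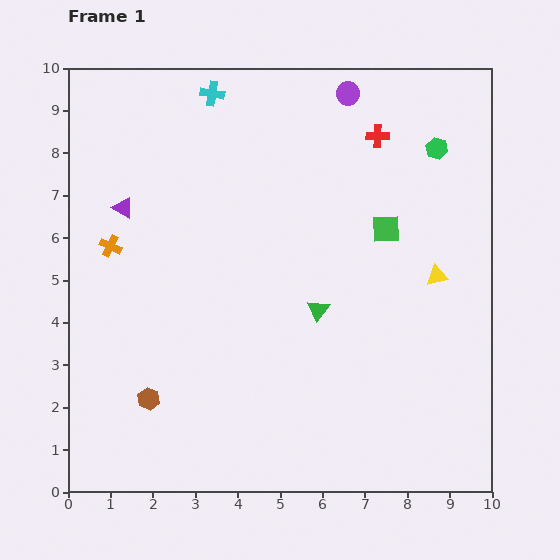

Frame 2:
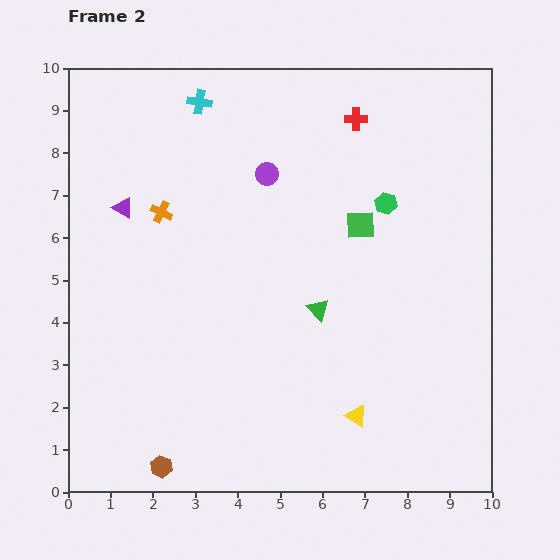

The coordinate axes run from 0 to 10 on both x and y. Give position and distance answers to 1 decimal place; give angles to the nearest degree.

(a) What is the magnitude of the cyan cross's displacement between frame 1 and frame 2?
0.4

The cyan cross moved from (3.4, 9.4) to (3.1, 9.2), a distance of √(0.3² + 0.2²) ≈ 0.4.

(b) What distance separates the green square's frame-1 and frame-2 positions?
0.6

The green square moved from (7.5, 6.2) to (6.9, 6.3), a distance of √(0.6² + 0.1²) ≈ 0.6.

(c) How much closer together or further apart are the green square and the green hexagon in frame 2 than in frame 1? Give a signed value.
-1.4

Distance in frame 1: 2.2. Distance in frame 2: 0.8.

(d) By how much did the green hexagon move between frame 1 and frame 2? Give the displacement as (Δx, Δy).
(-1.2, -1.3)

The green hexagon was at (8.7, 8.1) in frame 1 and (7.5, 6.8) in frame 2.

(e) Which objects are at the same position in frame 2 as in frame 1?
the green triangle, the purple triangle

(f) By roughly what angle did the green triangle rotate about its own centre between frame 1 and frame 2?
19° counter-clockwise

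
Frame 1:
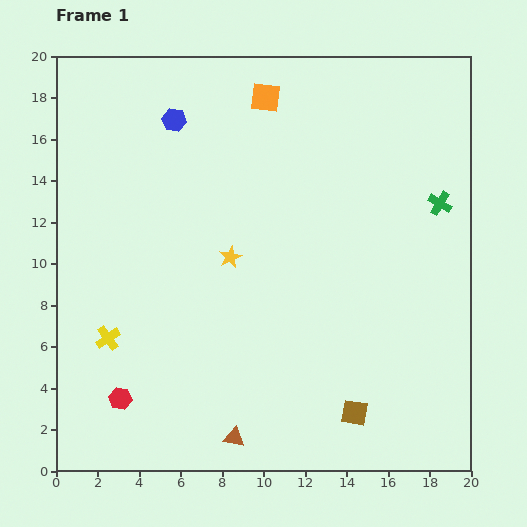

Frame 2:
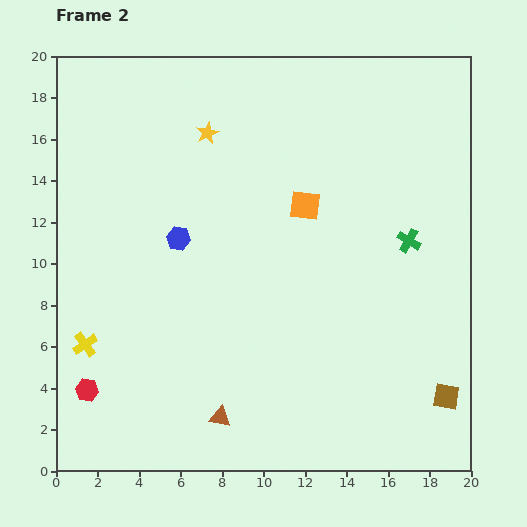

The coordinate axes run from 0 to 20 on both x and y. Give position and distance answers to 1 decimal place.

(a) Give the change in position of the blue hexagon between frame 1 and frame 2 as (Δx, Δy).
(0.2, -5.7)

The blue hexagon was at (5.7, 16.9) in frame 1 and (5.9, 11.2) in frame 2.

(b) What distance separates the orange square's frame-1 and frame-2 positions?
5.5

The orange square moved from (10.1, 18.0) to (12.0, 12.8), a distance of √(1.9² + 5.2²) ≈ 5.5.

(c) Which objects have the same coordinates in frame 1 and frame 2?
none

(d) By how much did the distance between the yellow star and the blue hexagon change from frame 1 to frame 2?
-1.8

Distance in frame 1: 7.1. Distance in frame 2: 5.3.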